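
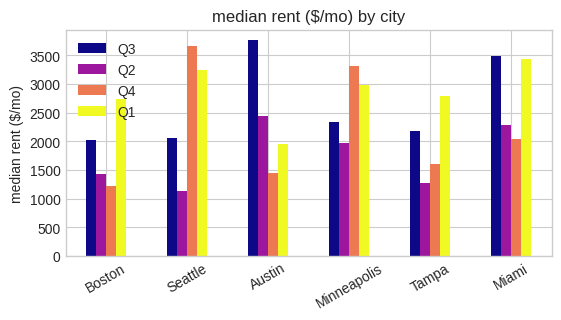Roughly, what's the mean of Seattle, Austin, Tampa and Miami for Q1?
≈ 2875

(3000 + 2000 + 3000 + 3500) / 4 ≈ 2875.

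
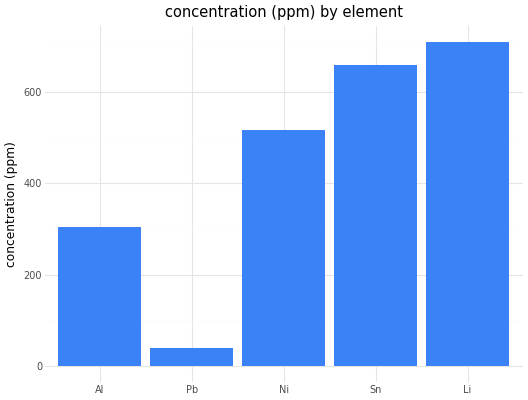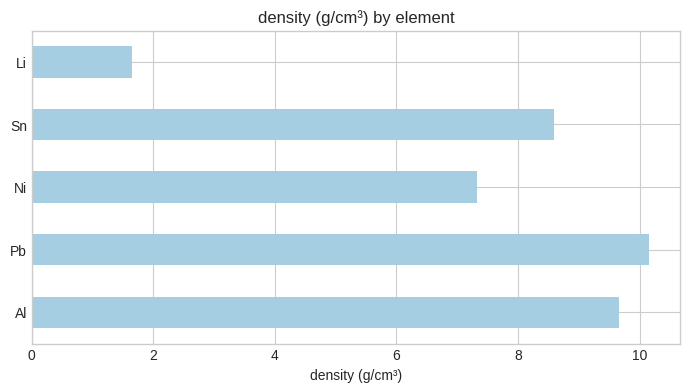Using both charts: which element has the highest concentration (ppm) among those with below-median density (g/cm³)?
Chart 2 median density (g/cm³) ≈ 9; below-median elements: Ni, Li. Among those, Li has the highest concentration (ppm) (≈ 700).

Li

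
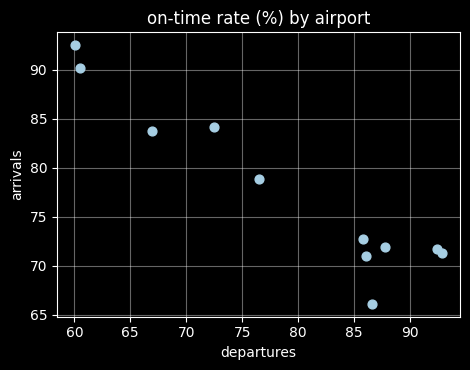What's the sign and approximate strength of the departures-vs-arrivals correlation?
Points are negatively correlated; strong (|r| ≈ 0.9).

negative, strong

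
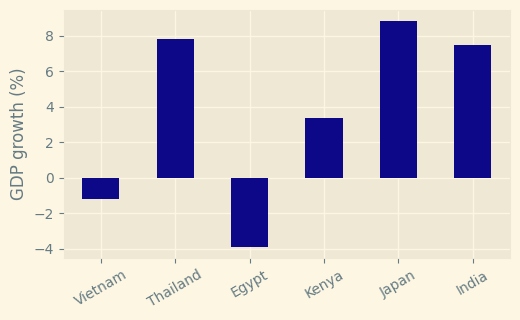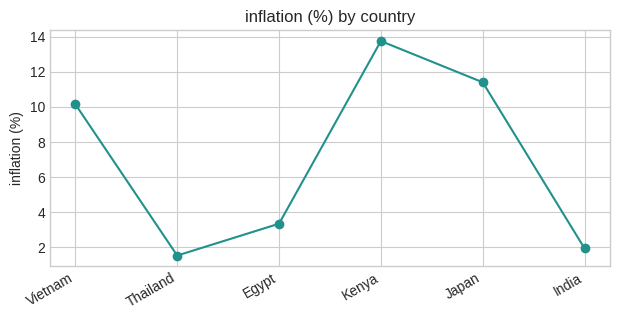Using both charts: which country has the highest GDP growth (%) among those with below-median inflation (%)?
Thailand

Chart 2 median inflation (%) ≈ 6; below-median countries: Thailand, Egypt, India. Among those, Thailand has the highest GDP growth (%) (≈ 8).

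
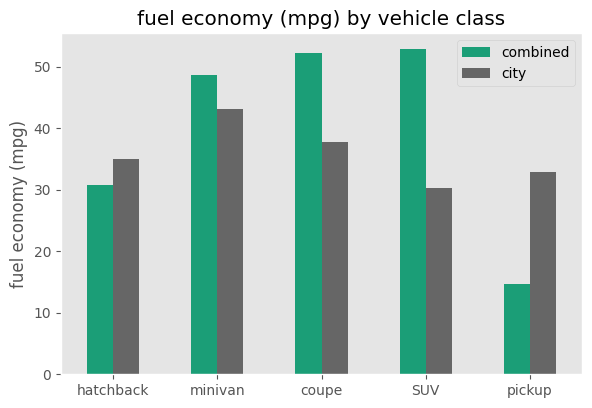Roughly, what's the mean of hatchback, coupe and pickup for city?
(35 + 40 + 35) / 3 ≈ 37.

≈ 37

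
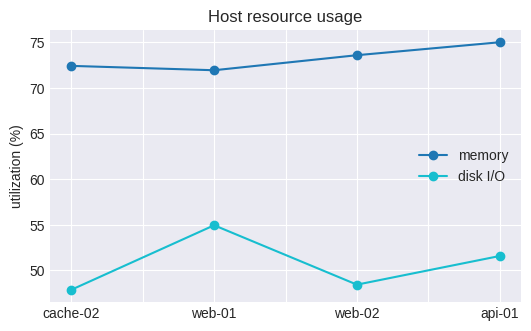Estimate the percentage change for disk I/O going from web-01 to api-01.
web-01 ≈ 55, api-01 ≈ 50; (50 − 55) / 55 ≈ -9.1%.

≈ -9.1%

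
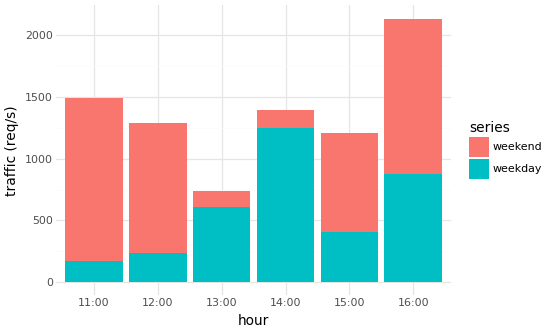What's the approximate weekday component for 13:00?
≈ 600

weekday top ≈ 600, bottom ≈ 0; segment ≈ 600.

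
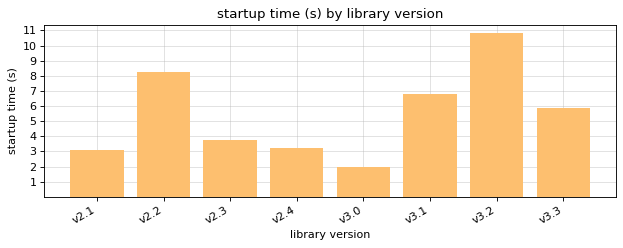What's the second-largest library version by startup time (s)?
v2.2

Top 3: v3.2 ≈ 11, v2.2 ≈ 8, v3.1 ≈ 7.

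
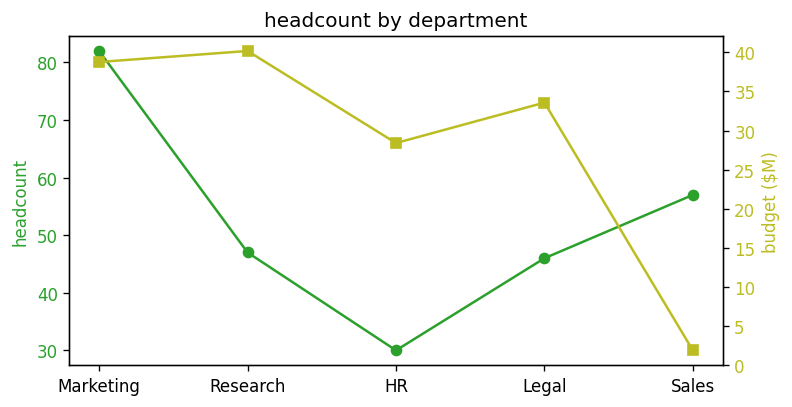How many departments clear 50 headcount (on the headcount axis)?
Above 50: Marketing, Sales.

2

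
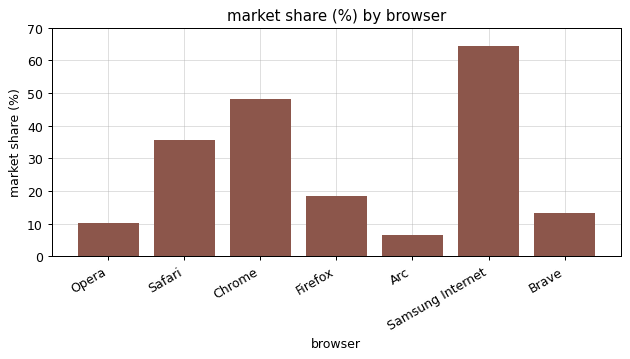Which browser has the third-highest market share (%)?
Top 4: Samsung Internet ≈ 60, Chrome ≈ 50, Safari ≈ 40, Firefox ≈ 20.

Safari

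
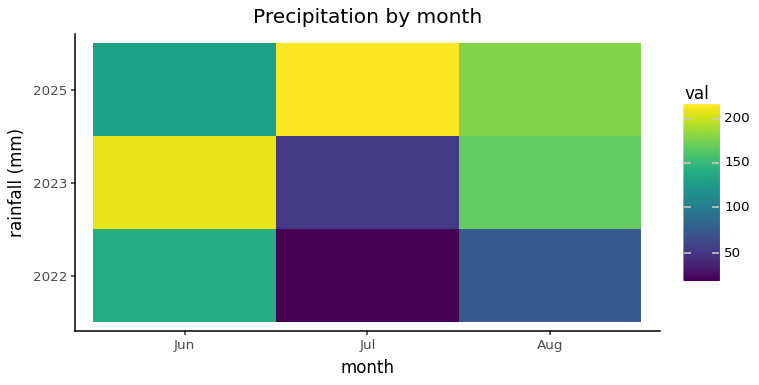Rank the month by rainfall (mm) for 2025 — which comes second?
Top 3 for 2025: Jul ≈ 220, Aug ≈ 180, Jun ≈ 120.

Aug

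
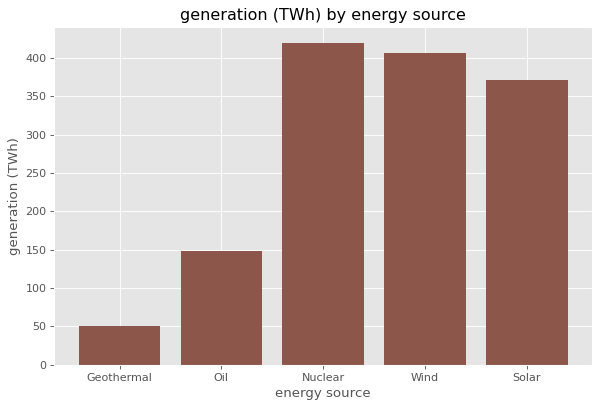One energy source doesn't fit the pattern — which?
Geothermal ≈ 50; the rest sit between ≈ 150 and ≈ 400.

Geothermal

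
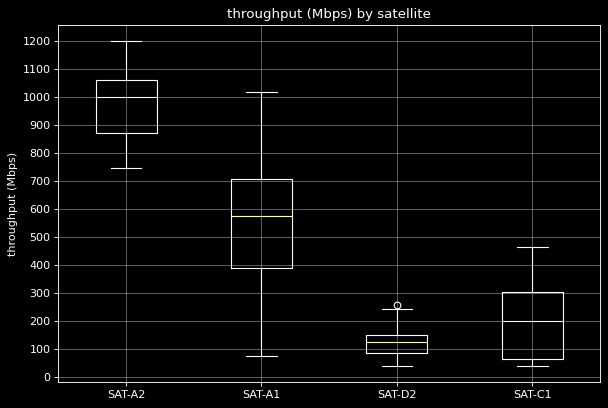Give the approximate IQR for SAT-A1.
≈ 300

Q3 ≈ 700, Q1 ≈ 400; IQR ≈ 300.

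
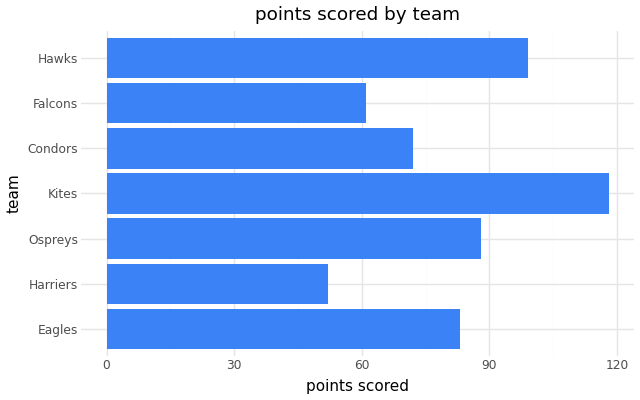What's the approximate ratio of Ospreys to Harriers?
Ospreys ≈ 90, Harriers ≈ 50; 90/50 ≈ 1.8.

≈ 1.8×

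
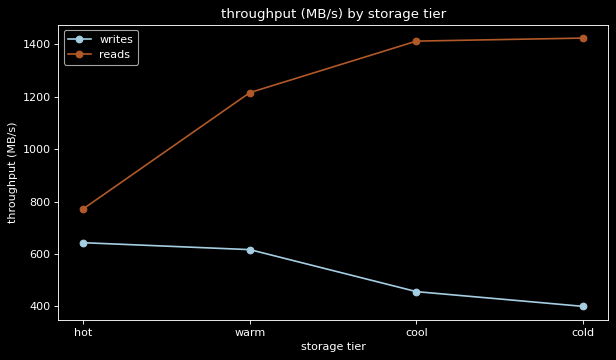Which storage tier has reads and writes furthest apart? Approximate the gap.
cold, ≈ 1000 MB/s

cold: reads ≈ 1400, writes ≈ 400 → gap ≈ 1000. Next-largest (cool) is only ≈ 900.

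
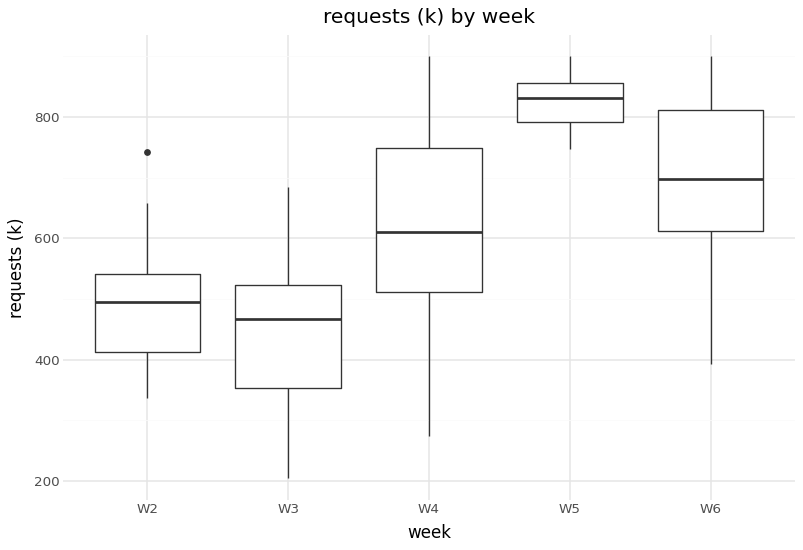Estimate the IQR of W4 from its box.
≈ 250

Q3 ≈ 750, Q1 ≈ 500; IQR ≈ 250.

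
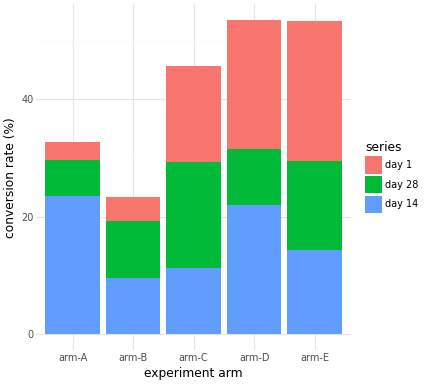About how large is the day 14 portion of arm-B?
≈ 10

day 14 top ≈ 10, bottom ≈ 0; segment ≈ 10.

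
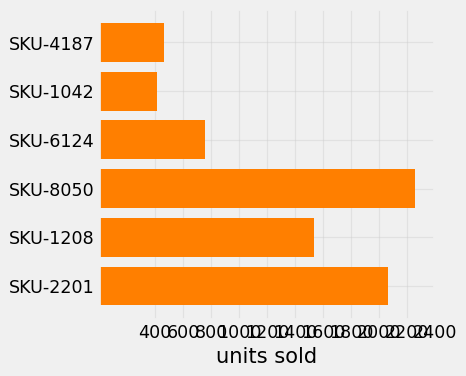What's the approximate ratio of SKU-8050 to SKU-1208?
SKU-8050 ≈ 2200, SKU-1208 ≈ 1600; 2200/1600 ≈ 1.38.

≈ 1.38×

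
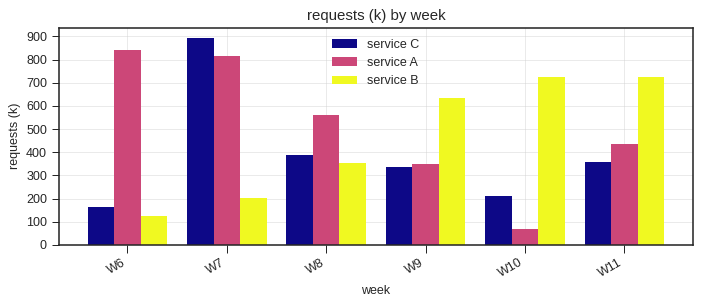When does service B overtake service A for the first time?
W8: service B ≈ 400 vs service A ≈ 600 (not yet); W9: service B ≈ 600 vs service A ≈ 300 (first crossover).

W9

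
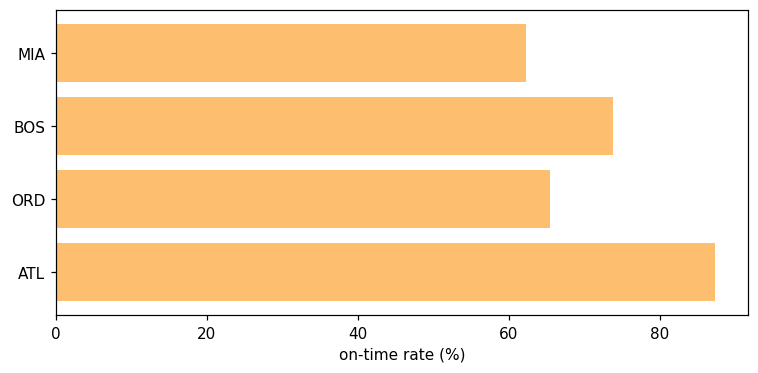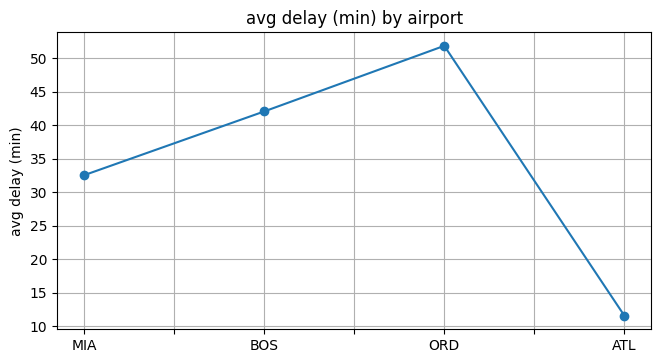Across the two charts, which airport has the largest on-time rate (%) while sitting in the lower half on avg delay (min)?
Chart 2 median avg delay (min) ≈ 35; below-median airports: MIA, ATL. Among those, ATL has the highest on-time rate (%) (≈ 90).

ATL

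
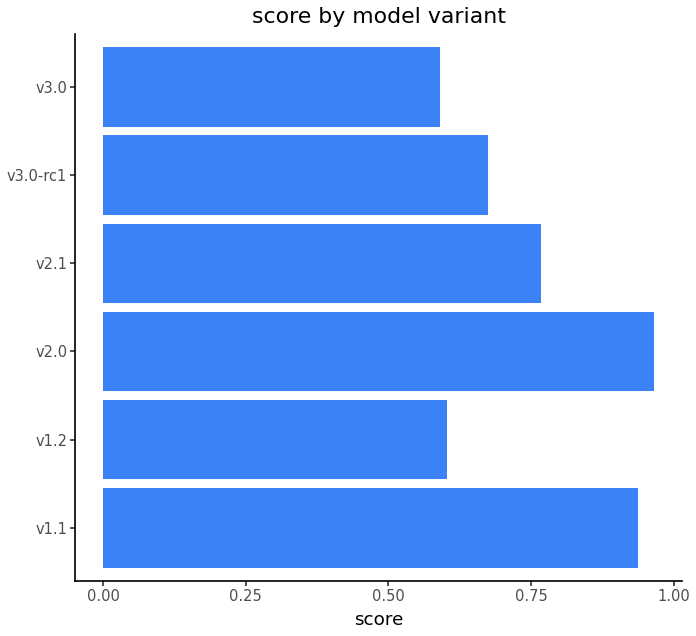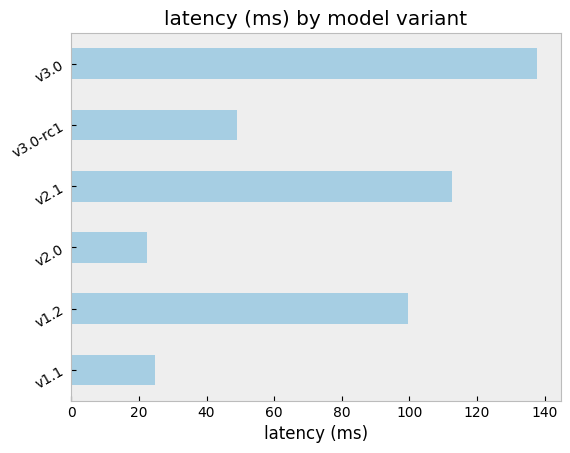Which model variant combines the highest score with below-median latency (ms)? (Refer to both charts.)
v2.0

Chart 2 median latency (ms) ≈ 80; below-median model variants: v1.1, v2.0, v3.0-rc1. Among those, v2.0 has the highest score (≈ 1).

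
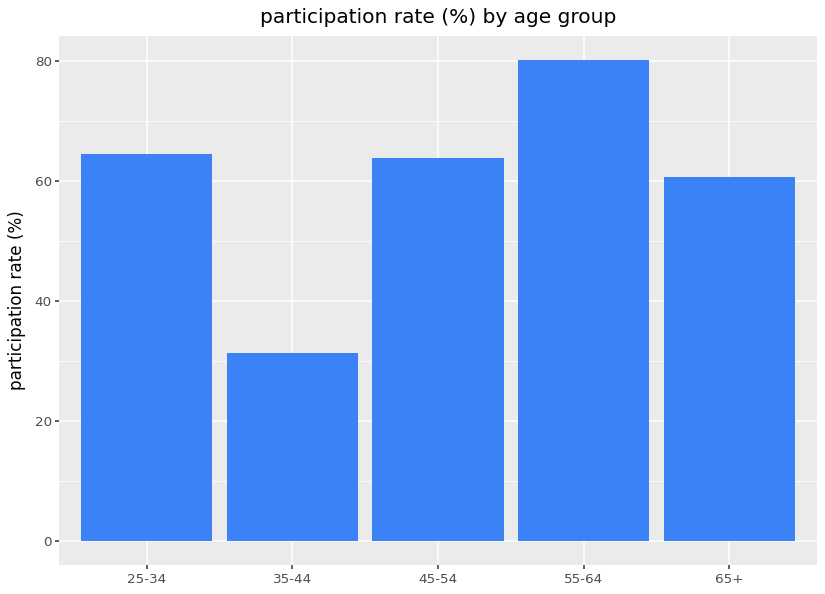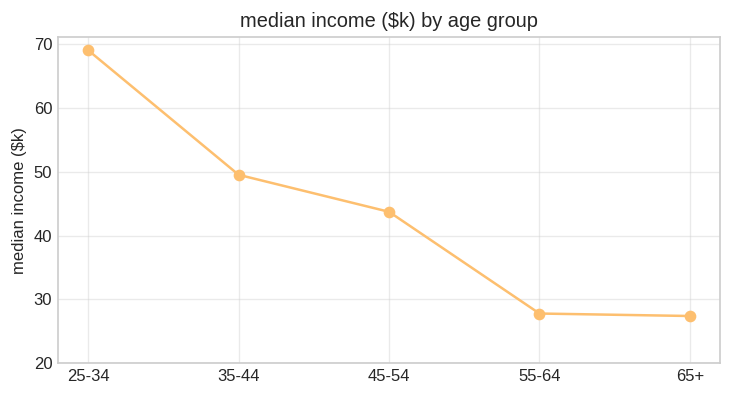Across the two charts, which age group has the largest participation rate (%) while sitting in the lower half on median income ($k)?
Chart 2 median median income ($k) ≈ 40; below-median age groups: 55-64, 65+. Among those, 55-64 has the highest participation rate (%) (≈ 80).

55-64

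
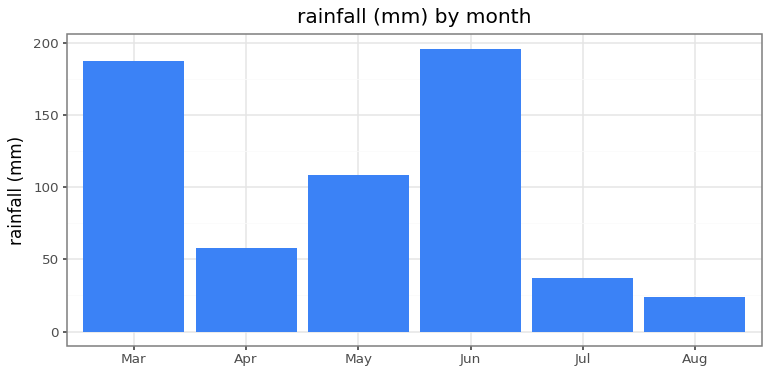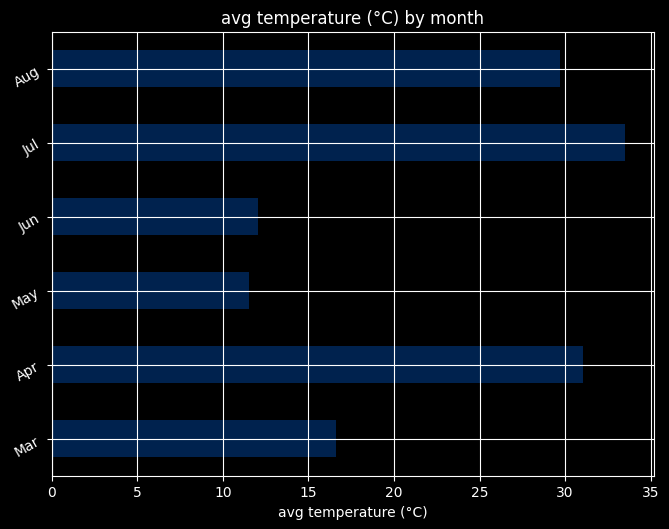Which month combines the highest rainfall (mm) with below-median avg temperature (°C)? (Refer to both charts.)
Jun

Chart 2 median avg temperature (°C) ≈ 25; below-median months: Mar, May, Jun. Among those, Jun has the highest rainfall (mm) (≈ 200).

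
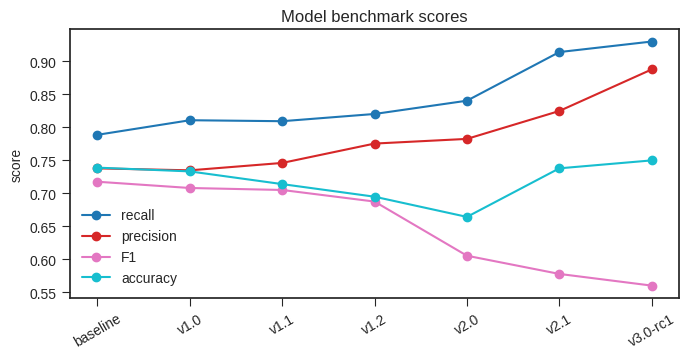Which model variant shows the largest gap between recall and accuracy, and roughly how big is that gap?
v3.0-rc1, ≈ 0.20

v3.0-rc1: recall ≈ 0.95, accuracy ≈ 0.75 → gap ≈ 0.20. Next-largest (v2.1) is only ≈ 0.15.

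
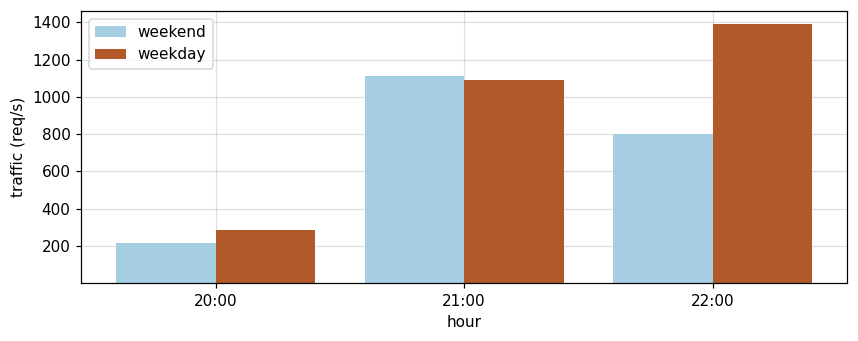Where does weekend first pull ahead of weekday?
21:00

20:00: weekend ≈ 200 vs weekday ≈ 200 (not yet); 21:00: weekend ≈ 1200 vs weekday ≈ 1000 (first crossover).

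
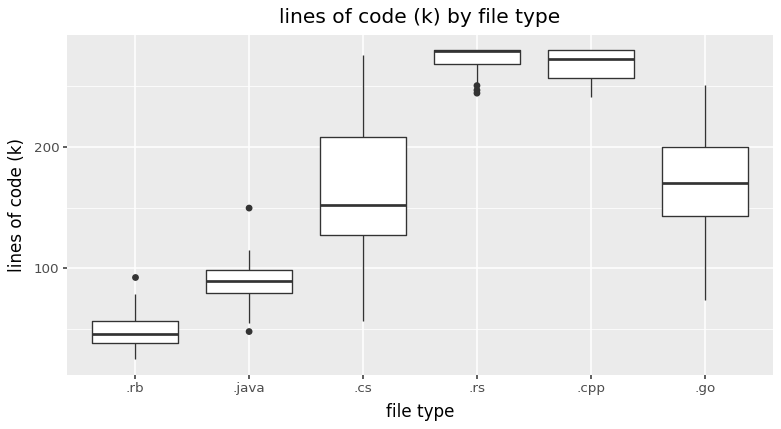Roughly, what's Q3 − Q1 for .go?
≈ 60

Q3 ≈ 200, Q1 ≈ 140; IQR ≈ 60.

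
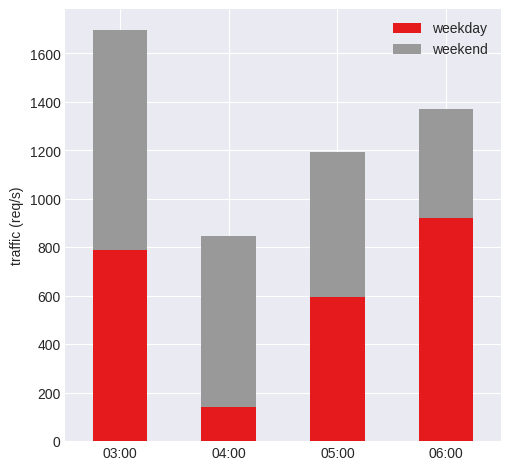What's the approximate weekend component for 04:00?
weekend top ≈ 800, bottom ≈ 200; segment ≈ 600.

≈ 600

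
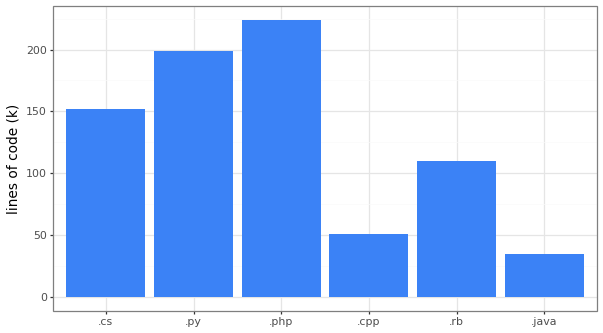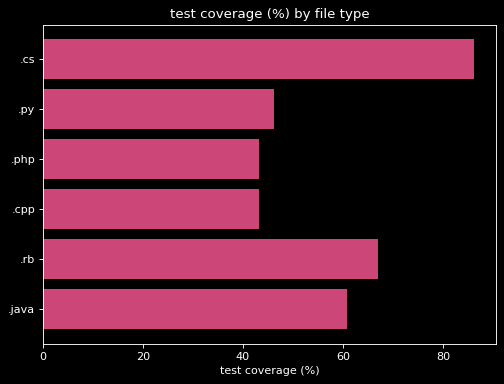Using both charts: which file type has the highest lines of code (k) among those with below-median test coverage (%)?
.php

Chart 2 median test coverage (%) ≈ 50; below-median file types: .py, .php, .cpp. Among those, .php has the highest lines of code (k) (≈ 225).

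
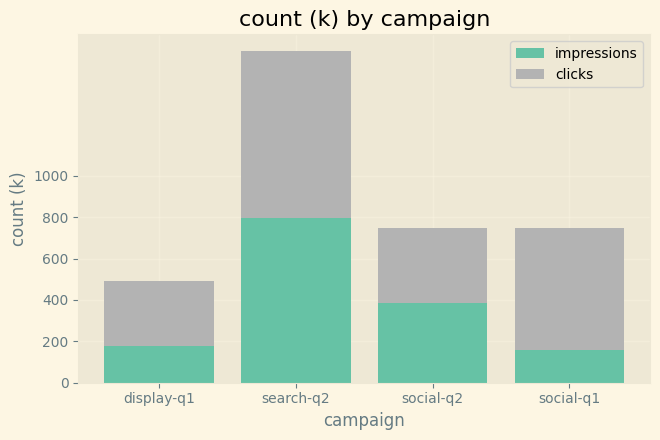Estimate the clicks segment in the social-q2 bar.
≈ 400

clicks top ≈ 800, bottom ≈ 400; segment ≈ 400.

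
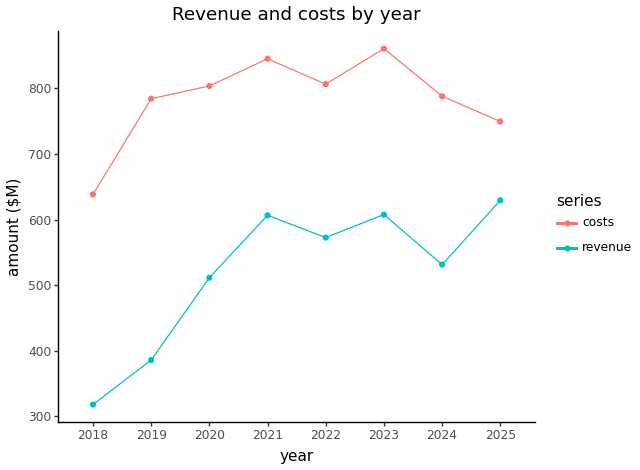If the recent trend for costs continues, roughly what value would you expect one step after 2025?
≈ 700

Last three: 850, 800, 750 → slope ≈ -50/step → next ≈ 700.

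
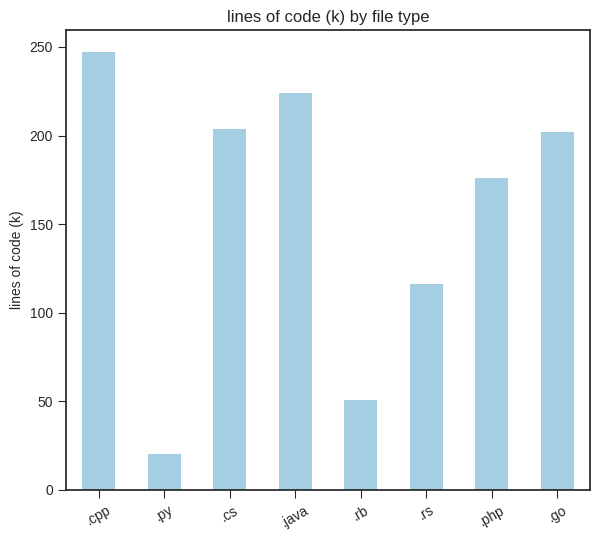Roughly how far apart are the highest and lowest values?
≈ 225

Max .cpp ≈ 250, min .py ≈ 25; range ≈ 225.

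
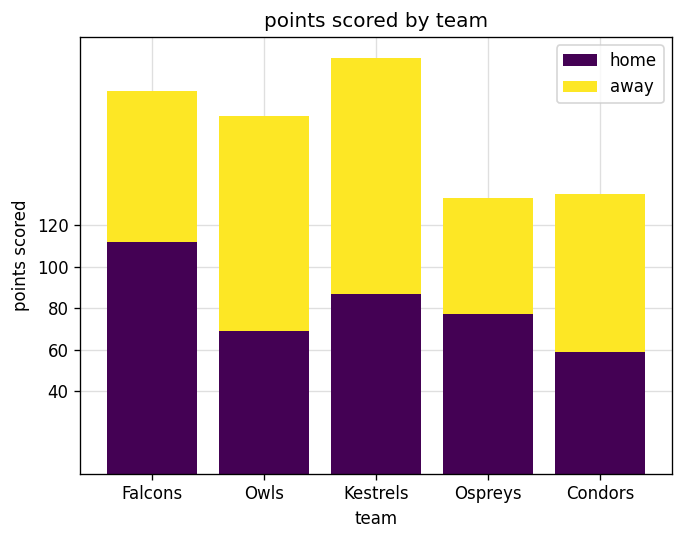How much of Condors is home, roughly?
≈ 60

home top ≈ 60, bottom ≈ 0; segment ≈ 60.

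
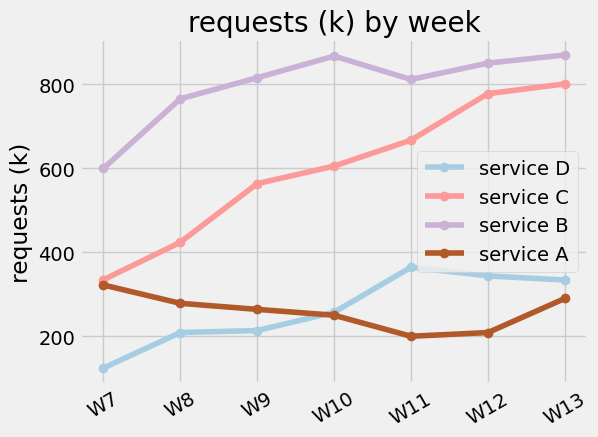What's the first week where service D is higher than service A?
W9: service D ≈ 200 vs service A ≈ 300 (not yet); W10: service D ≈ 300 vs service A ≈ 200 (first crossover).

W10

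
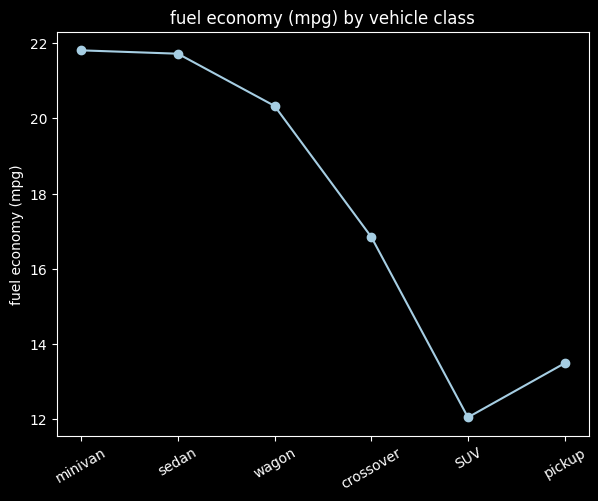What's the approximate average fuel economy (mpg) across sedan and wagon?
≈ 21

(22 + 20) / 2 ≈ 21.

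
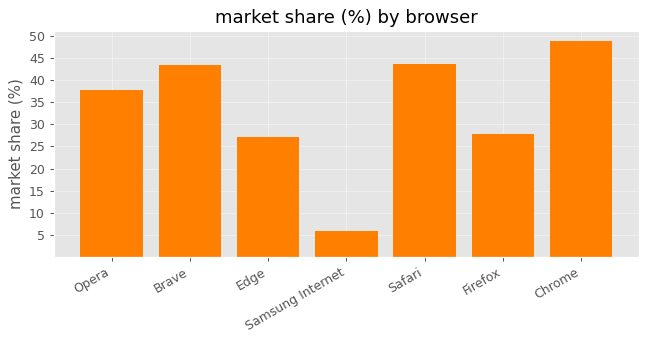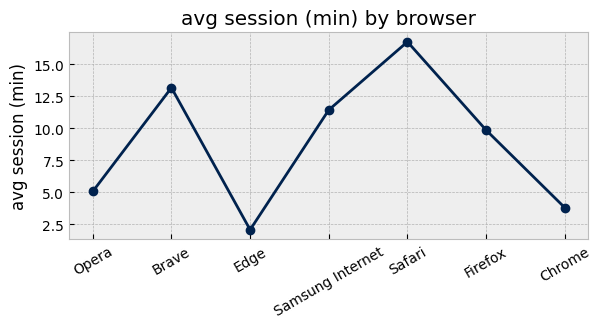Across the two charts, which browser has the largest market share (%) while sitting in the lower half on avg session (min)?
Chrome

Chart 2 median avg session (min) ≈ 10; below-median browsers: Opera, Edge, Chrome. Among those, Chrome has the highest market share (%) (≈ 50).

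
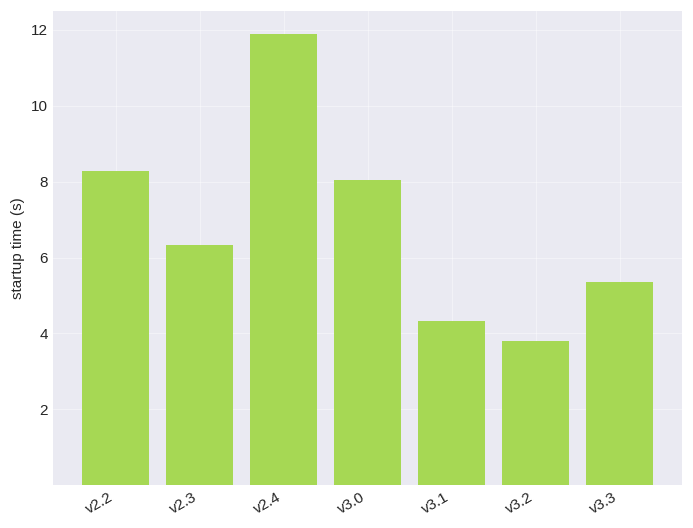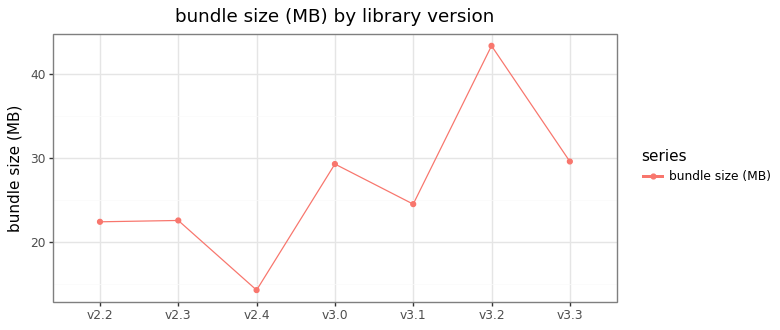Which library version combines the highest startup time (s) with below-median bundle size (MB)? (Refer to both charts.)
Chart 2 median bundle size (MB) ≈ 25; below-median library versions: v2.2, v2.3, v2.4. Among those, v2.4 has the highest startup time (s) (≈ 12).

v2.4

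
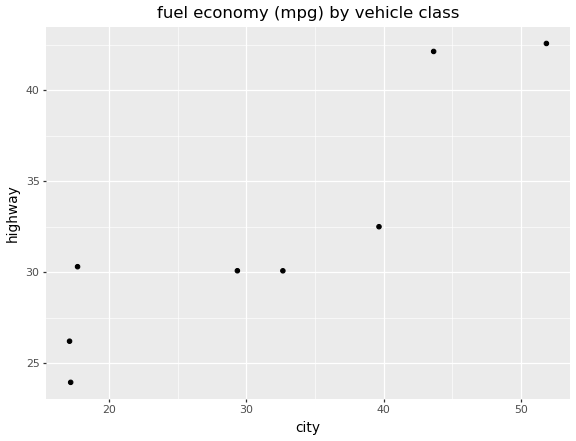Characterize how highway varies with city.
Points are positively correlated; strong (|r| ≈ 0.9).

positive, strong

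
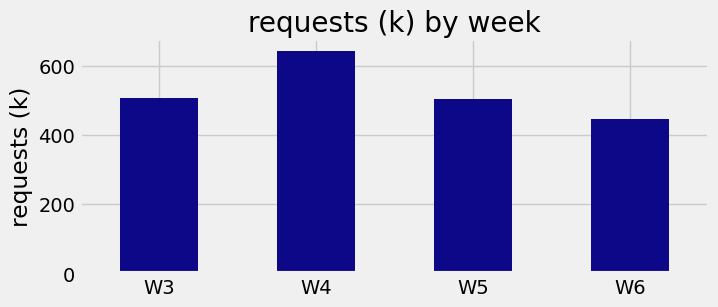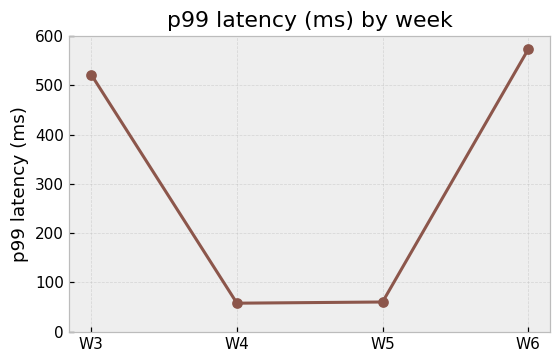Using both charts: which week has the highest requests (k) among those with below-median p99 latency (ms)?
W4

Chart 2 median p99 latency (ms) ≈ 300; below-median weeks: W4, W5. Among those, W4 has the highest requests (k) (≈ 600).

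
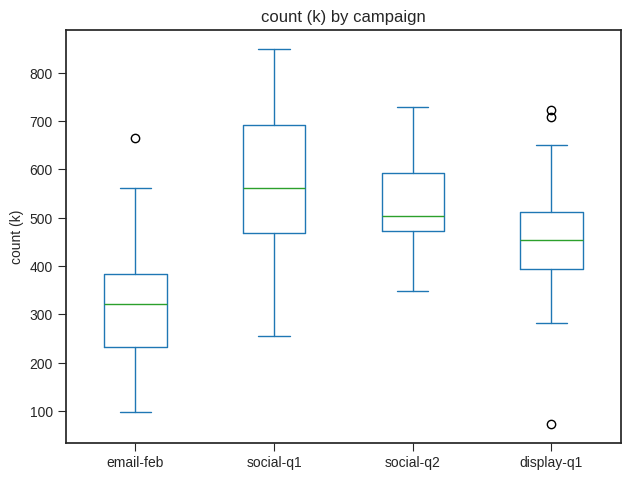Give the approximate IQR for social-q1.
≈ 225

Q3 ≈ 700, Q1 ≈ 475; IQR ≈ 225.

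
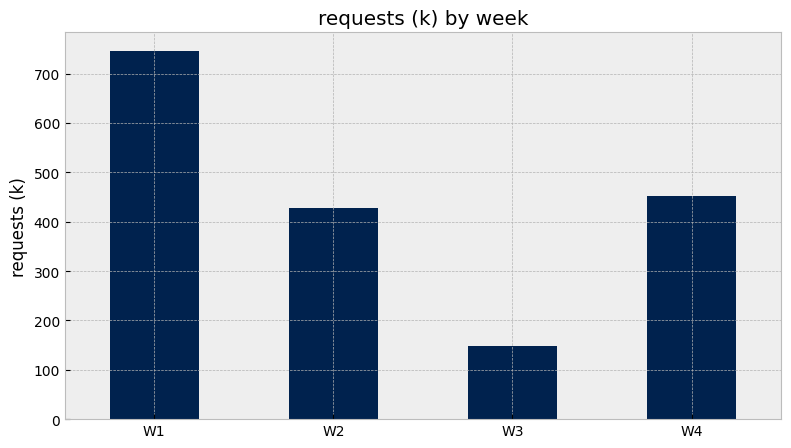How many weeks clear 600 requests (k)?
1

Above 600: W1.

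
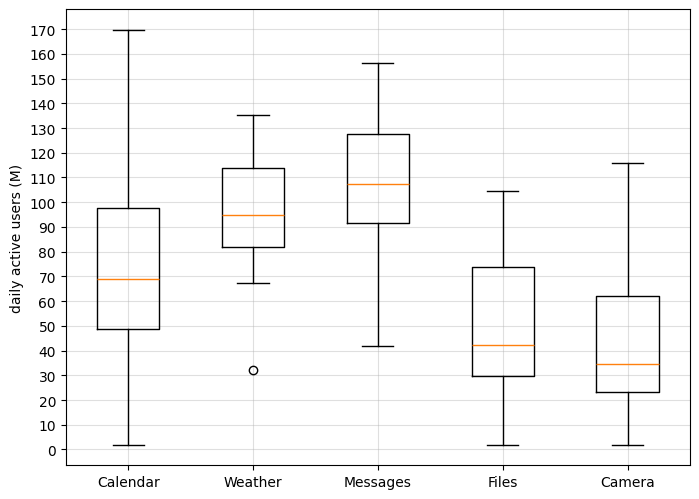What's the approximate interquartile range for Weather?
Q3 ≈ 110, Q1 ≈ 80; IQR ≈ 30.

≈ 30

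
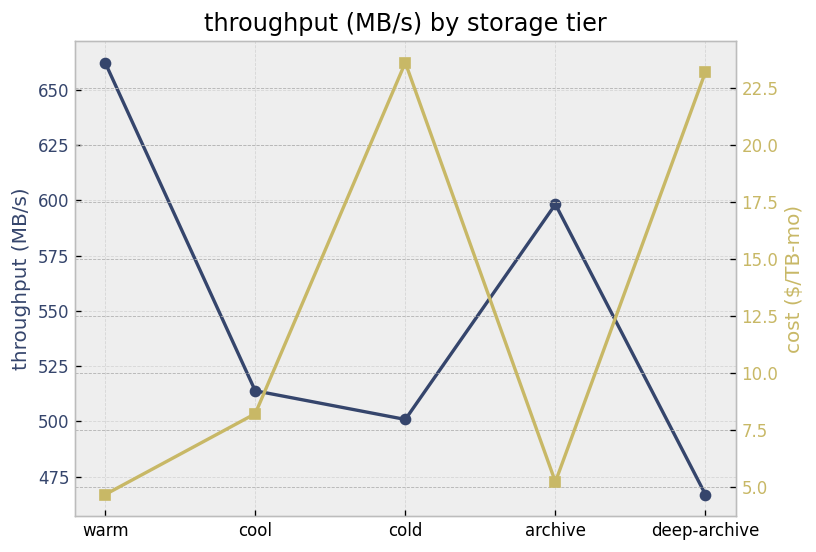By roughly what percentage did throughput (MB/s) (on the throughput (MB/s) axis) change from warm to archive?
warm ≈ 660, archive ≈ 600; (600 − 660) / 660 ≈ -9.1%.

≈ -9.1%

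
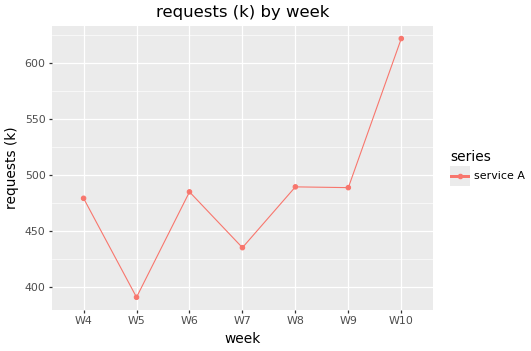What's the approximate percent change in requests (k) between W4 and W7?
≈ -8.3%

W4 ≈ 480, W7 ≈ 440; (440 − 480) / 480 ≈ -8.3%.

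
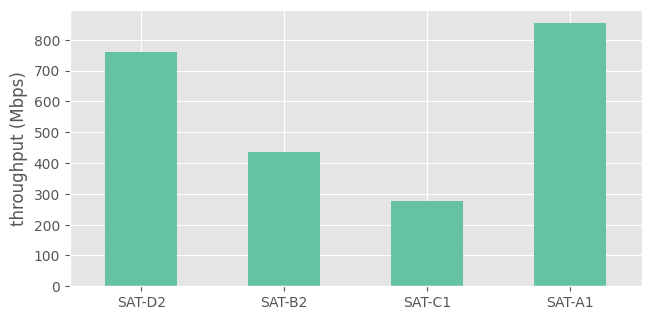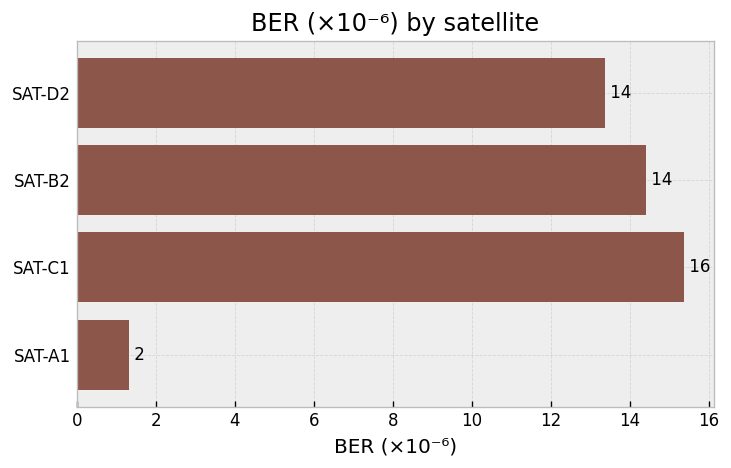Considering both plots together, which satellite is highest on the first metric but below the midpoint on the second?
SAT-A1

Chart 2 median BER (×10⁻⁶) ≈ 14; below-median satellites: SAT-D2, SAT-A1. Among those, SAT-A1 has the highest throughput (Mbps) (≈ 900).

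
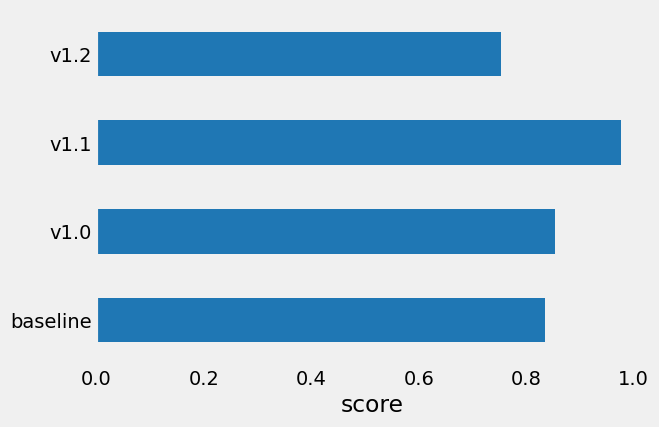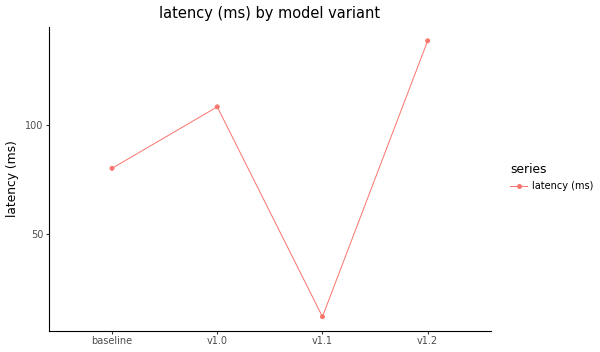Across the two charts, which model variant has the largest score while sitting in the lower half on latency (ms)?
Chart 2 median latency (ms) ≈ 100; below-median model variants: baseline, v1.1. Among those, v1.1 has the highest score (≈ 1).

v1.1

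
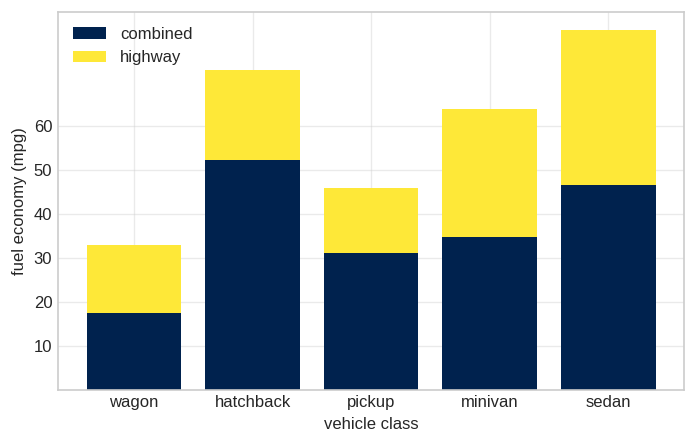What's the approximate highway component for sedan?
highway top ≈ 80, bottom ≈ 50; segment ≈ 30.

≈ 30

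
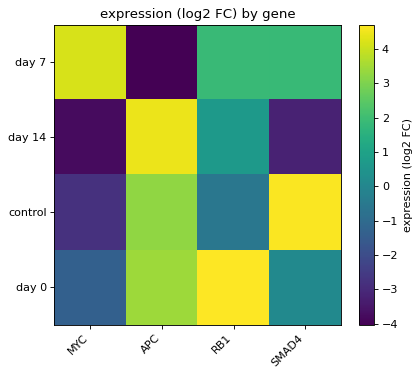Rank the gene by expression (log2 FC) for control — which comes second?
APC

Top 3 for control: SMAD4 ≈ 5, APC ≈ 3, RB1 ≈ -1.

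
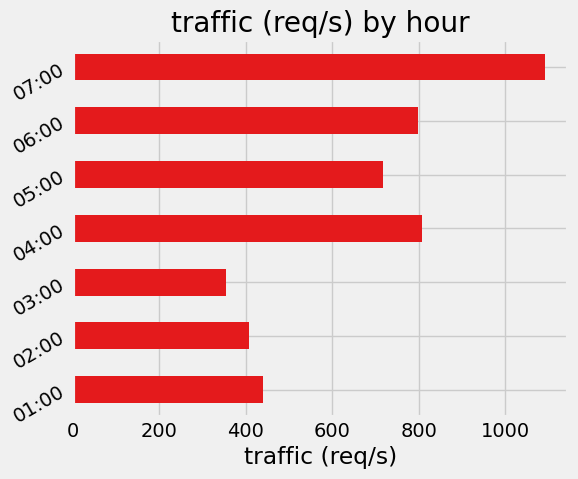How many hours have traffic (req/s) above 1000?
1

Above 1000: 07:00.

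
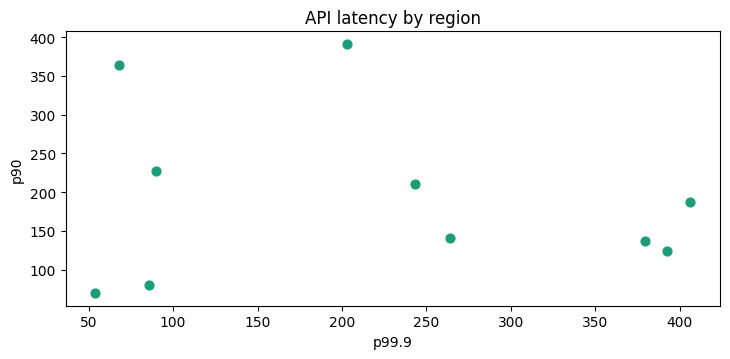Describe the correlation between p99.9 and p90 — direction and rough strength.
Points are roughly uncorrelated; weak (|r| ≈ 0.2).

no clear correlation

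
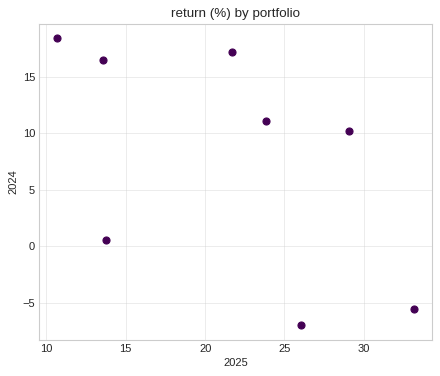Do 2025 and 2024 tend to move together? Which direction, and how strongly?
Points are negatively correlated; moderate (|r| ≈ 0.6).

negative, moderate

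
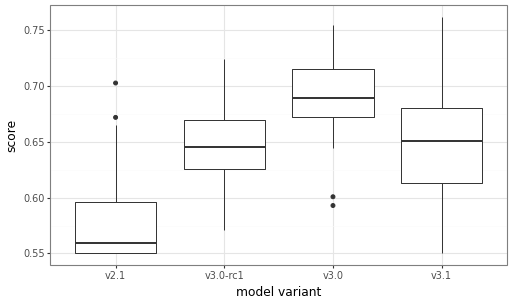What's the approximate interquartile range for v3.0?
Q3 ≈ 0.72, Q1 ≈ 0.68; IQR ≈ 0.04.

≈ 0.04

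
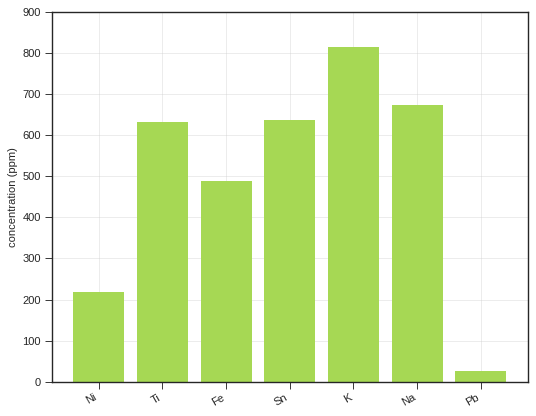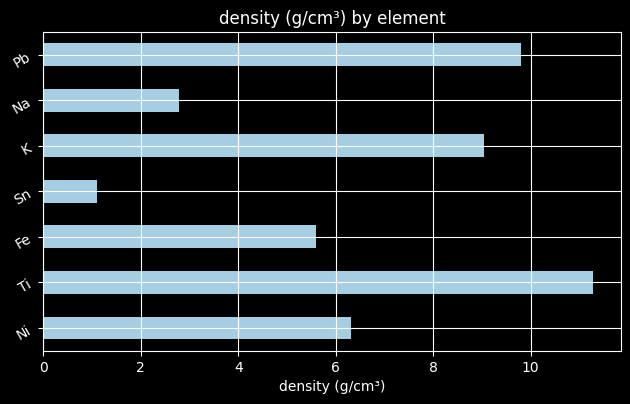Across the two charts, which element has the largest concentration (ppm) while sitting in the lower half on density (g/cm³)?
Na

Chart 2 median density (g/cm³) ≈ 6; below-median elements: Fe, Sn, Na. Among those, Na has the highest concentration (ppm) (≈ 700).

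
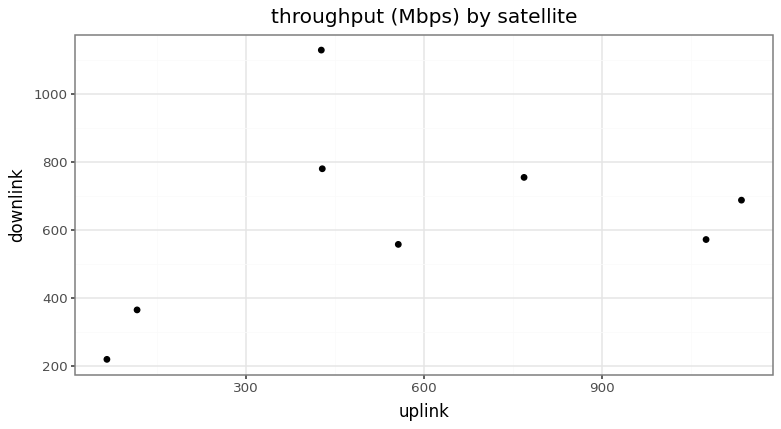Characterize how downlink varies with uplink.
positive, weak

Points are positively correlated; weak (|r| ≈ 0.3).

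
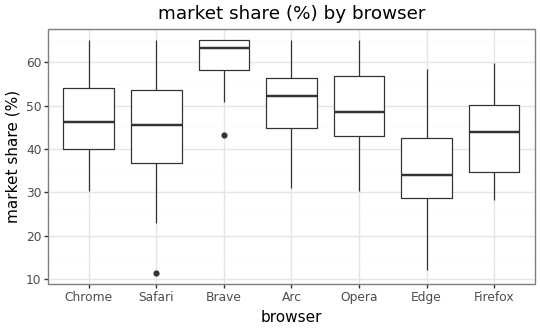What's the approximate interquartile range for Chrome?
Q3 ≈ 55, Q1 ≈ 40; IQR ≈ 15.

≈ 15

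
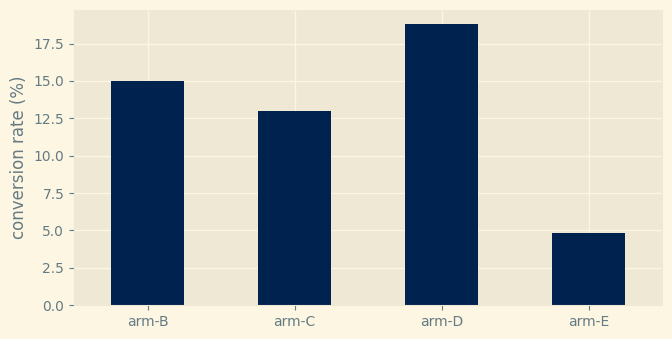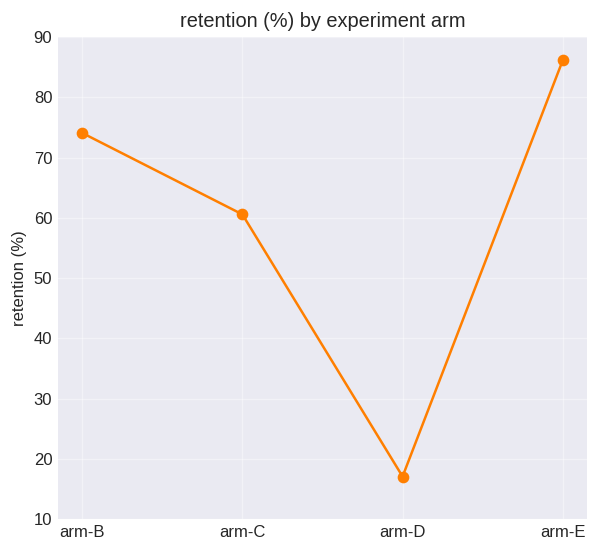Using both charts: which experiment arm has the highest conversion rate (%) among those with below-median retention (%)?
arm-D

Chart 2 median retention (%) ≈ 70; below-median experiment arms: arm-C, arm-D. Among those, arm-D has the highest conversion rate (%) (≈ 18).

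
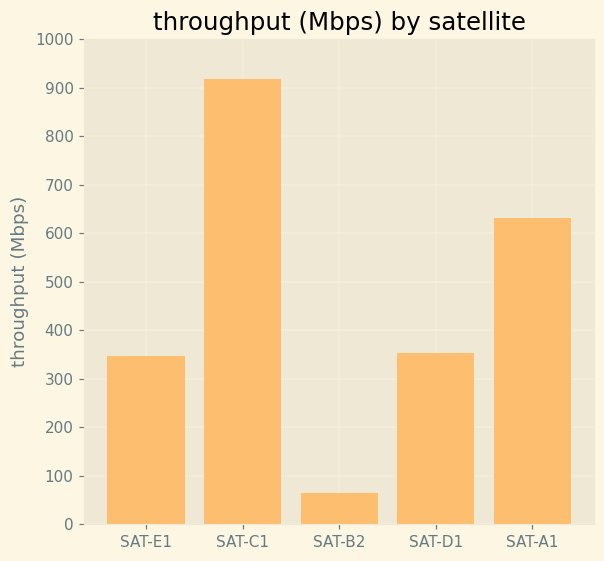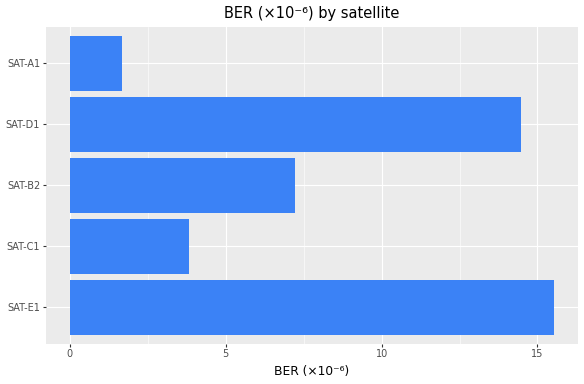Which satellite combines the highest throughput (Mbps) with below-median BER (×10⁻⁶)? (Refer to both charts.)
Chart 2 median BER (×10⁻⁶) ≈ 8; below-median satellites: SAT-C1, SAT-A1. Among those, SAT-C1 has the highest throughput (Mbps) (≈ 900).

SAT-C1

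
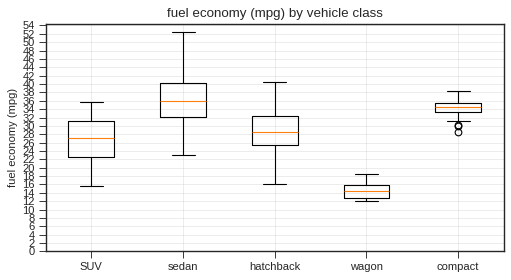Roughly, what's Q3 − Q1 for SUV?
≈ 10

Q3 ≈ 32, Q1 ≈ 22; IQR ≈ 10.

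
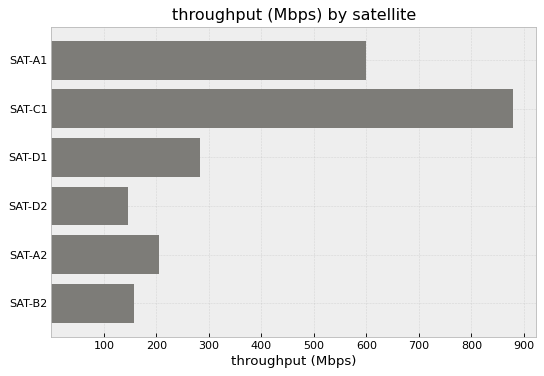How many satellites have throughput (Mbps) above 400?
Above 400: SAT-A1, SAT-C1.

2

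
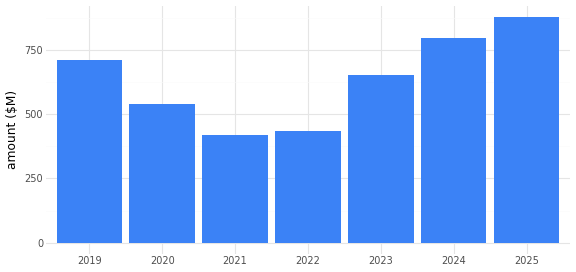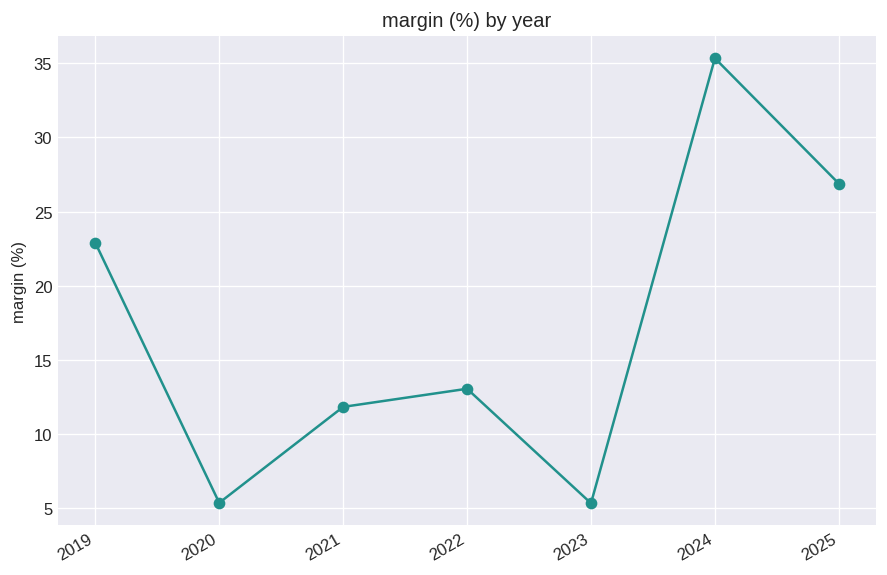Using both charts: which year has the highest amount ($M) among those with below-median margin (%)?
Chart 2 median margin (%) ≈ 15; below-median years: 2020, 2021, 2023. Among those, 2023 has the highest amount ($M) (≈ 700).

2023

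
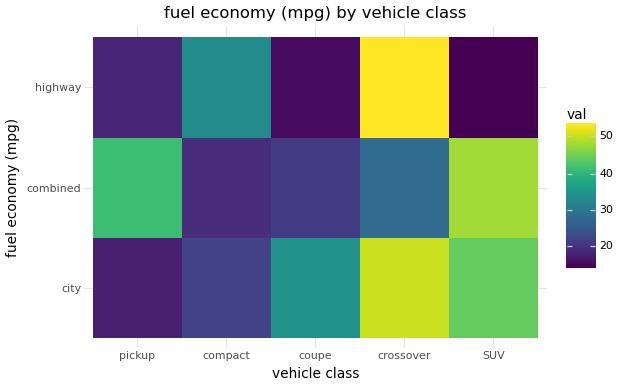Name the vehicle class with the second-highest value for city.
SUV

Top 3 for city: crossover ≈ 50, SUV ≈ 45, coupe ≈ 35.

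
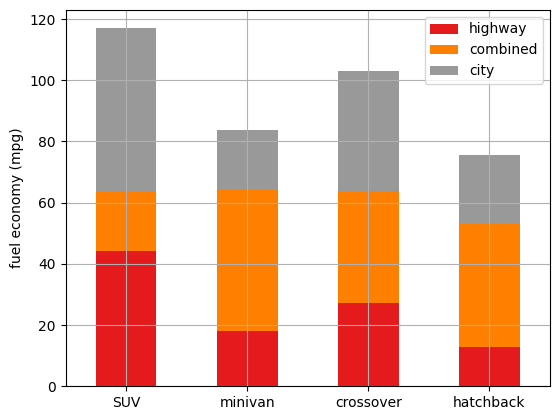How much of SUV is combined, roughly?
≈ 20

combined top ≈ 60, bottom ≈ 40; segment ≈ 20.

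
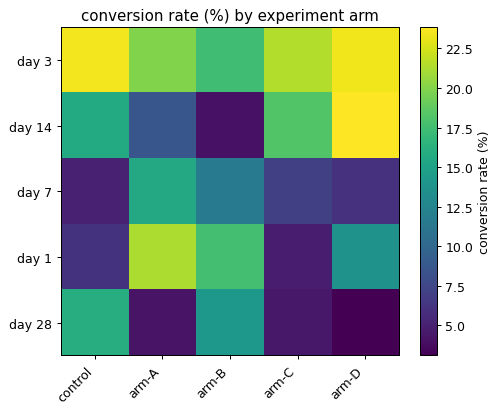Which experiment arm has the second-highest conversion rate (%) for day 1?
arm-B

Top 3 for day 1: arm-A ≈ 22, arm-B ≈ 18, arm-D ≈ 14.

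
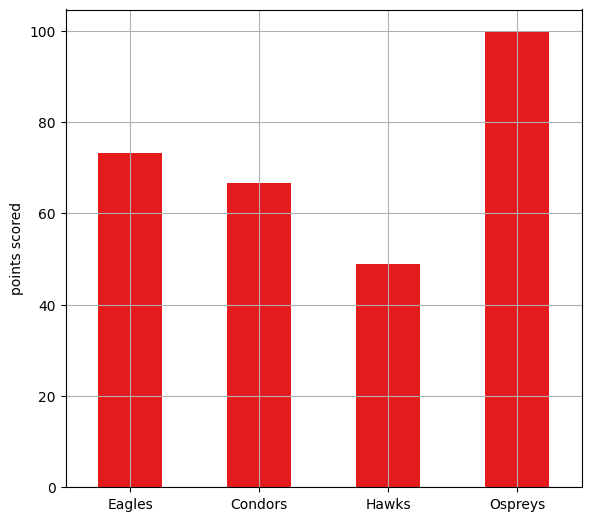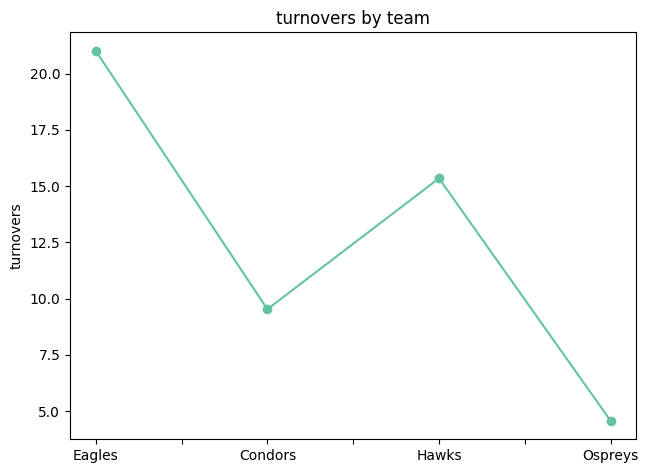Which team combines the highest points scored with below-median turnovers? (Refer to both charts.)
Chart 2 median turnovers ≈ 12; below-median teams: Condors, Ospreys. Among those, Ospreys has the highest points scored (≈ 100).

Ospreys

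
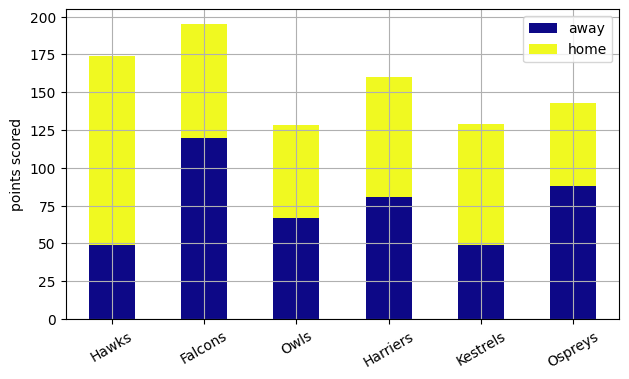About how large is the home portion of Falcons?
≈ 80

home top ≈ 200, bottom ≈ 120; segment ≈ 80.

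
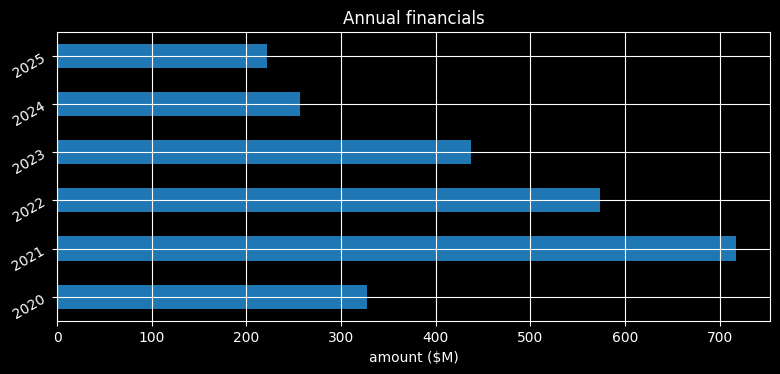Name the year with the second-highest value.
Top 3: 2021 ≈ 700, 2022 ≈ 600, 2023 ≈ 400.

2022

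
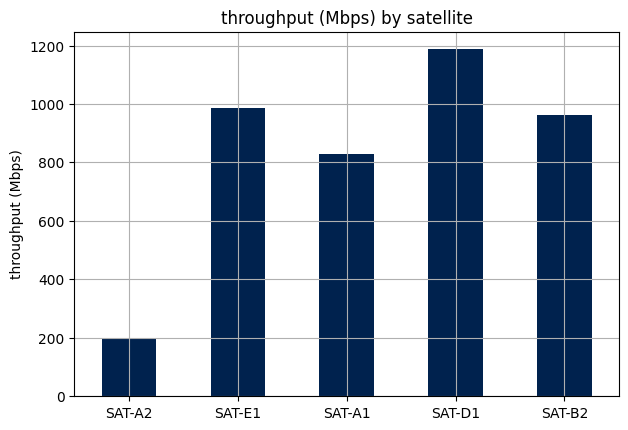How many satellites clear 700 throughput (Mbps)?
Above 700: SAT-E1, SAT-A1, SAT-D1, SAT-B2.

4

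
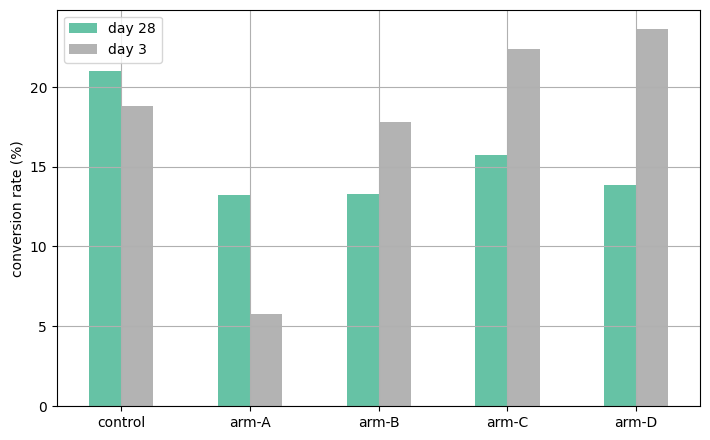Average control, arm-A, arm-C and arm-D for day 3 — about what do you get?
≈ 18

(18 + 6 + 22 + 24) / 4 ≈ 18.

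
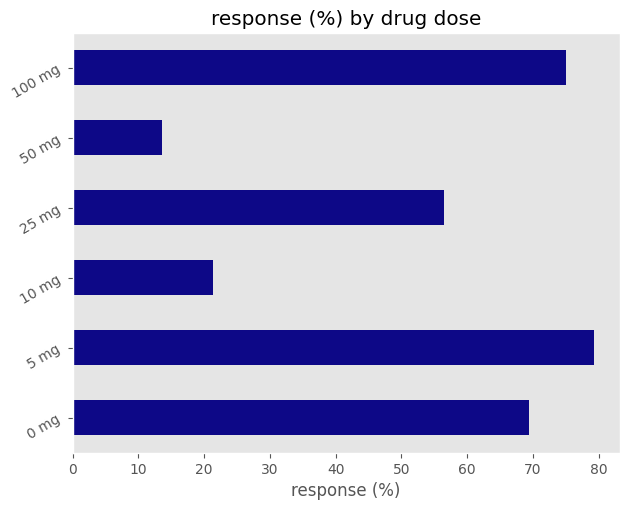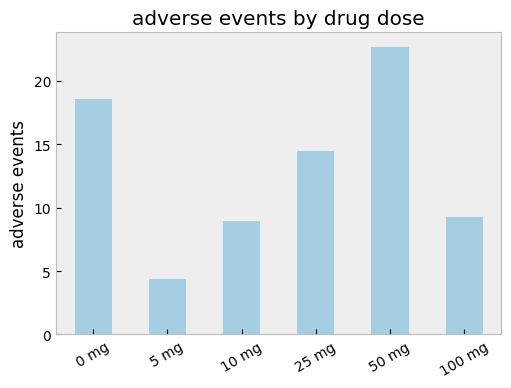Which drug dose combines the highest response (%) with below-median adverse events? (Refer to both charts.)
5 mg

Chart 2 median adverse events ≈ 10; below-median drug doses: 5 mg, 10 mg, 100 mg. Among those, 5 mg has the highest response (%) (≈ 80).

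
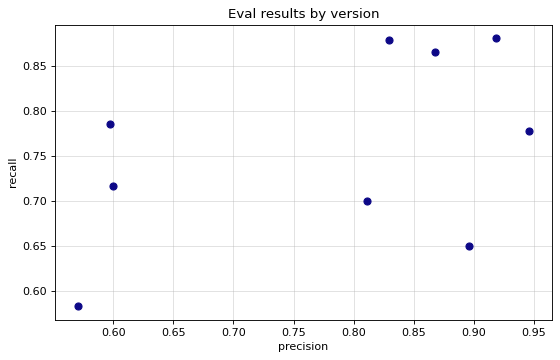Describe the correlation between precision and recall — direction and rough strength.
positive, moderate

Points are positively correlated; moderate (|r| ≈ 0.5).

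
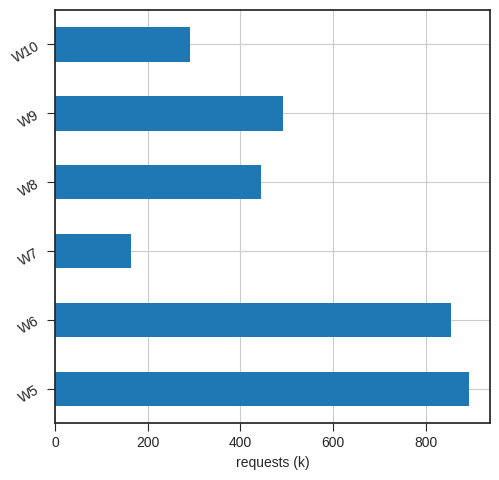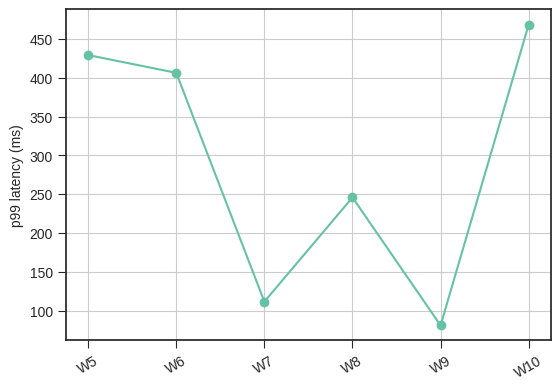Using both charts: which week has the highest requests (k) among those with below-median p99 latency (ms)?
W9

Chart 2 median p99 latency (ms) ≈ 350; below-median weeks: W7, W8, W9. Among those, W9 has the highest requests (k) (≈ 500).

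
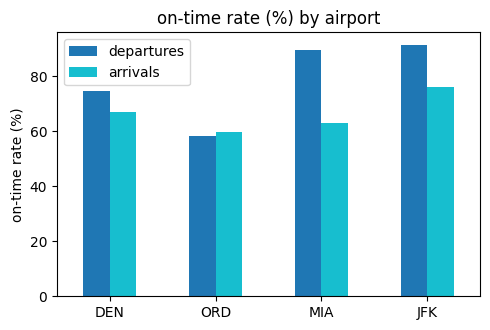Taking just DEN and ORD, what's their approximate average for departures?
(70 + 60) / 2 ≈ 65.

≈ 65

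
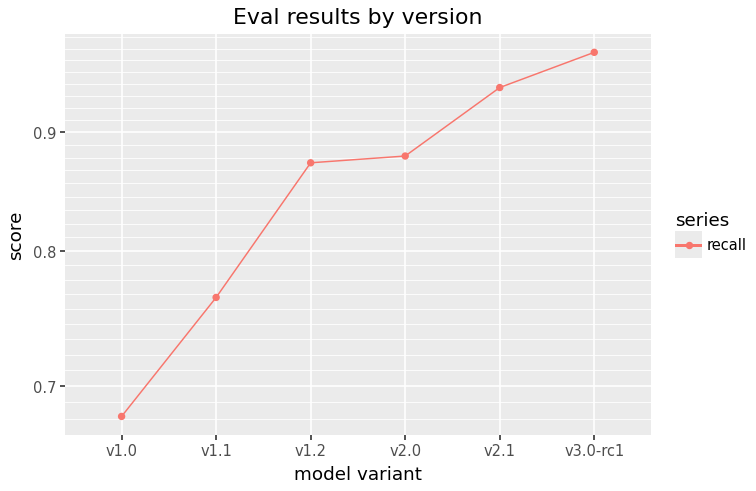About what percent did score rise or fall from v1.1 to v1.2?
v1.1 ≈ 0.75, v1.2 ≈ 0.85; (0.85 − 0.75) / 0.75 ≈ +13.3%.

≈ +13.3%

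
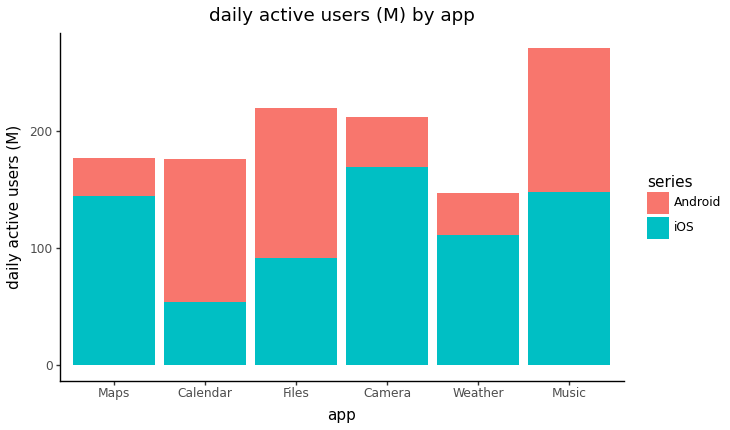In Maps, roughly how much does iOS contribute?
iOS top ≈ 150, bottom ≈ 0; segment ≈ 150.

≈ 150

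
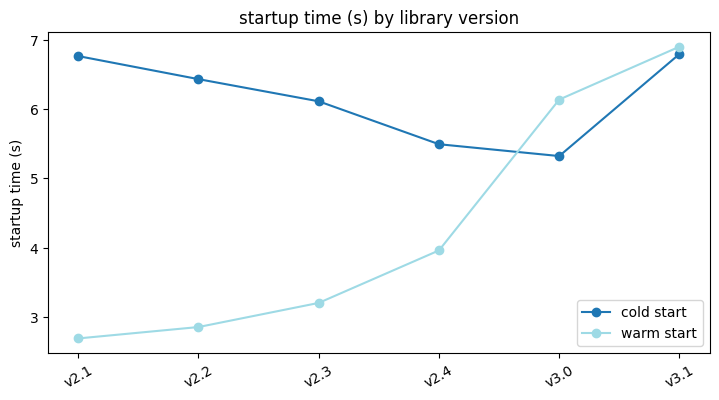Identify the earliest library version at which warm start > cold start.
v2.4: warm start ≈ 4.0 vs cold start ≈ 5.5 (not yet); v3.0: warm start ≈ 6.0 vs cold start ≈ 5.5 (first crossover).

v3.0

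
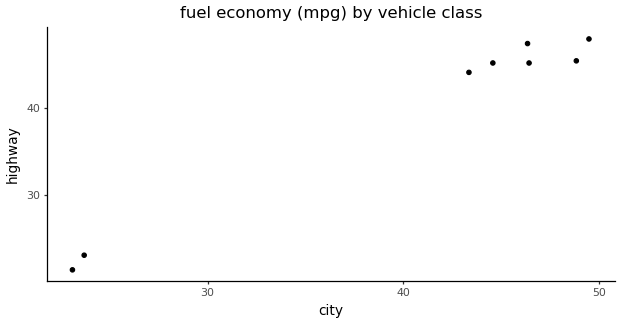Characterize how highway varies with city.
positive, strong

Points are positively correlated; strong (|r| ≈ 1.0).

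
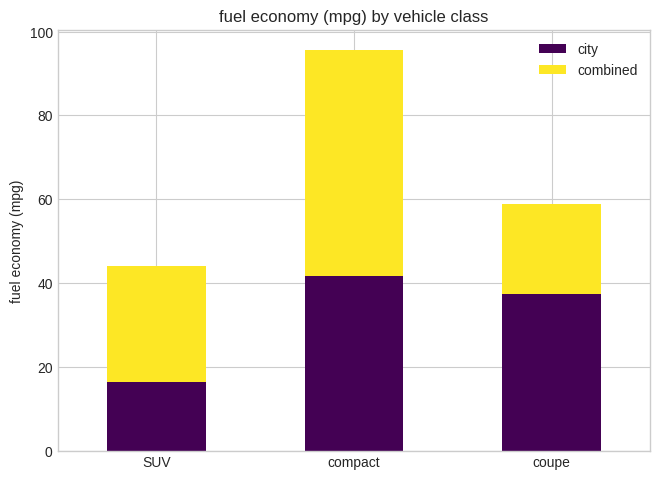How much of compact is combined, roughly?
combined top ≈ 100, bottom ≈ 40; segment ≈ 60.

≈ 60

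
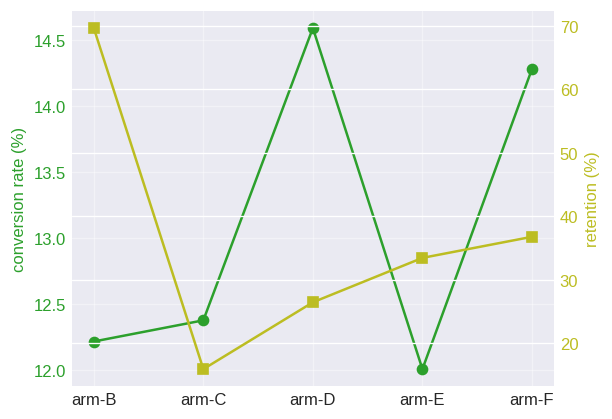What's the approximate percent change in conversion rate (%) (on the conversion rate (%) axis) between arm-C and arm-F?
arm-C ≈ 12.5, arm-F ≈ 14.5; (14.5 − 12.5) / 12.5 ≈ +16%.

≈ +16%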